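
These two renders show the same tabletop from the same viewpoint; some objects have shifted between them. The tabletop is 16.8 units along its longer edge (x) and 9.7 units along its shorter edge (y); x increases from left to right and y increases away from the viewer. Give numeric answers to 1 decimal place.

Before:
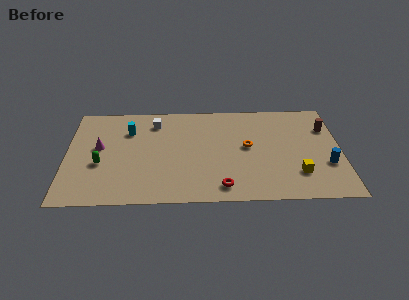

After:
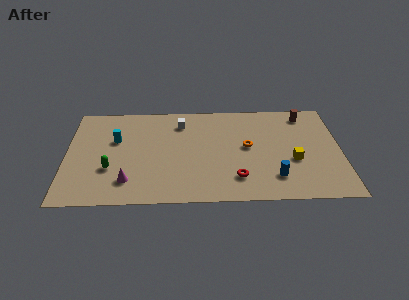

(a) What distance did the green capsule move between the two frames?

0.8

The green capsule moved from about (2.1, 3.8) to (2.7, 3.3), a distance of √(0.6² + 0.5²) ≈ 0.8.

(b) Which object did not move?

the orange torus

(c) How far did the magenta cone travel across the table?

3.8

From (2.0, 5.4) to (3.8, 2.1), the magenta cone covered √(1.8² + 3.3²) ≈ 3.8 units.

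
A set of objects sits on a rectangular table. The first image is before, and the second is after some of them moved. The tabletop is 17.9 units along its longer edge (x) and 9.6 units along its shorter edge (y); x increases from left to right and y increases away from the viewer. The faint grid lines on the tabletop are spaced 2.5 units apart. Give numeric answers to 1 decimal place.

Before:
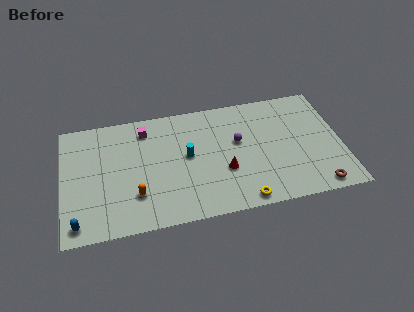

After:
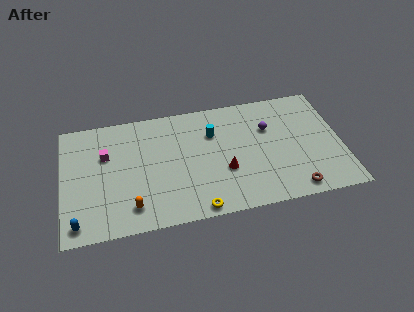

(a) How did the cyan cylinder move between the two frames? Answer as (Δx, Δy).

(1.7, 1.5)

The cyan cylinder started near (8.0, 5.2) and ended near (9.7, 6.7).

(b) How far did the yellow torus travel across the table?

2.9

From (11.3, 0.9) to (8.4, 0.8), the yellow torus covered √(2.9² + 0.1²) ≈ 2.9 units.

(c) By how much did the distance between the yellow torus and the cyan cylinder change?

+0.6

They were about 5.4 units apart before and 6.0 after — 0.6 units further apart.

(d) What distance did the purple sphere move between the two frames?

2.1

The purple sphere was near (11.3, 5.7) before and (13.3, 6.4) after, so it travelled √(2.0² + 0.7²) ≈ 2.1 units.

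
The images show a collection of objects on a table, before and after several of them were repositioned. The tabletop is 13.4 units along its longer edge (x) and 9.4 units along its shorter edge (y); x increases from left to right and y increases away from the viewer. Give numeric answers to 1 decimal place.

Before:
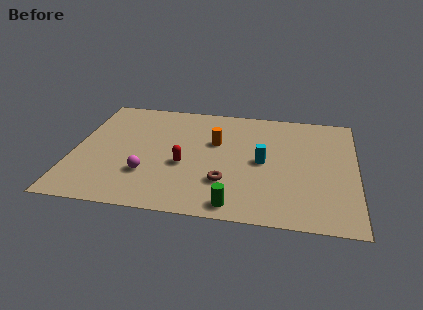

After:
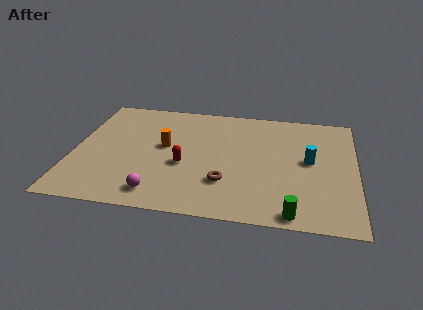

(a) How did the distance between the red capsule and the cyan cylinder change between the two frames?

+2.2

The distance was about 3.8 in the first image and 6.0 in the second, so they moved 2.2 units further apart.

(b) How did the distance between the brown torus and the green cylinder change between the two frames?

+1.9

They were about 1.8 units apart before and 3.7 after — 1.9 units further apart.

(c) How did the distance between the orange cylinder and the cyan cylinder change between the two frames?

+4.3

Before: roughly 2.6 units apart; after: 6.9. That's 4.3 units further apart.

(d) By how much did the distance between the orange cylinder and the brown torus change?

+0.6

Before: roughly 3.3 units apart; after: 3.9. That's 0.6 units further apart.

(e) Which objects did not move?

the red capsule and the brown torus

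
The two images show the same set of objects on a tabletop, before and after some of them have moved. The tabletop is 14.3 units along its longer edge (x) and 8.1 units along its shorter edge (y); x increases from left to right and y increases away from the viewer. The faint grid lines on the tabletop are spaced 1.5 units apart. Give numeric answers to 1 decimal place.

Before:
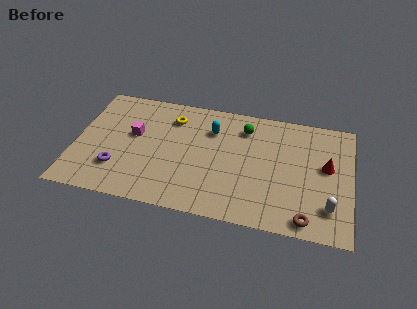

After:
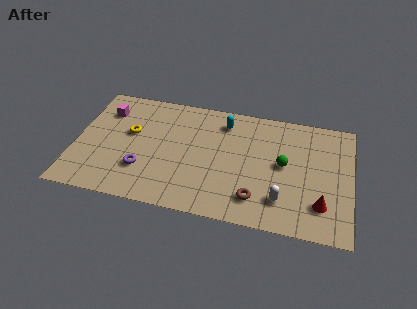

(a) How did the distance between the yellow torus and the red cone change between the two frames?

+2.1

The distance was about 8.3 in the first image and 10.4 in the second, so they moved 2.1 units further apart.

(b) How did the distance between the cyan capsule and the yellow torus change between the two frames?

+3.0

They were about 2.1 units apart before and 5.1 after — 3.0 units further apart.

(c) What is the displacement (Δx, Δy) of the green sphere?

(2.1, -2.1)

From the two frames, the green sphere sits at roughly (8.7, 6.4) before and (10.8, 4.3) after.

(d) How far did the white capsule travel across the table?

2.4

The white capsule moved from about (13.2, 1.9) to (10.8, 1.9), a distance of √(2.4² + 0.0²) ≈ 2.4.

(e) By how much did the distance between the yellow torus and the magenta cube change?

-0.6

The distance was about 2.5 in the first image and 1.9 in the second, so they moved 0.6 units closer together.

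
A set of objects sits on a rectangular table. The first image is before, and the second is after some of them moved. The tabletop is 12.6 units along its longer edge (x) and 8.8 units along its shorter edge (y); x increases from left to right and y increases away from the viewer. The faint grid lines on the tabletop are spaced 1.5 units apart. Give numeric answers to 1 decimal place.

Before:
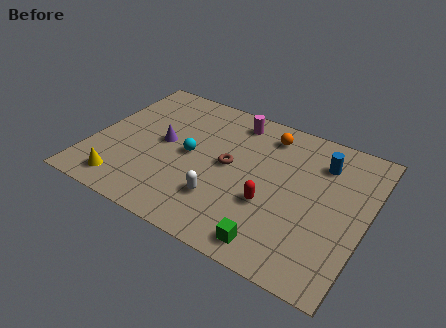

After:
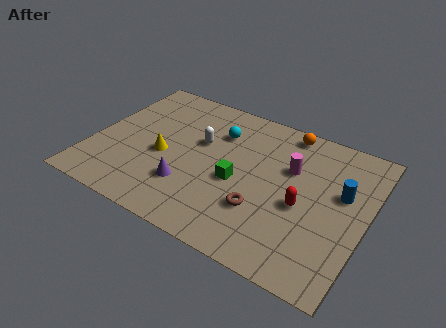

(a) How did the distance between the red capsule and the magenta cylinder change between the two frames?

-2.8

They were about 4.9 units apart before and 2.1 after — 2.8 units closer together.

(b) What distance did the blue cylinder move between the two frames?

1.8

The blue cylinder moved from about (10.3, 6.7) to (11.4, 5.3), a distance of √(1.1² + 1.4²) ≈ 1.8.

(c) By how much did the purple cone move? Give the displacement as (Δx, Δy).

(1.5, -2.1)

The purple cone started near (3.2, 4.6) and ended near (4.7, 2.5).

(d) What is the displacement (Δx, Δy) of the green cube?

(-2.1, 2.7)

The green cube was at about (8.9, 1.1) and moved to about (6.8, 3.8).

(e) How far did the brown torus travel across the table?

2.6

The brown torus was near (6.3, 4.6) before and (8.1, 2.7) after, so it travelled √(1.8² + 1.9²) ≈ 2.6 units.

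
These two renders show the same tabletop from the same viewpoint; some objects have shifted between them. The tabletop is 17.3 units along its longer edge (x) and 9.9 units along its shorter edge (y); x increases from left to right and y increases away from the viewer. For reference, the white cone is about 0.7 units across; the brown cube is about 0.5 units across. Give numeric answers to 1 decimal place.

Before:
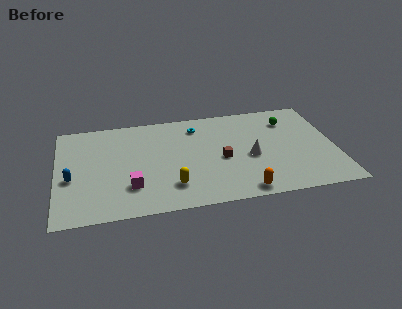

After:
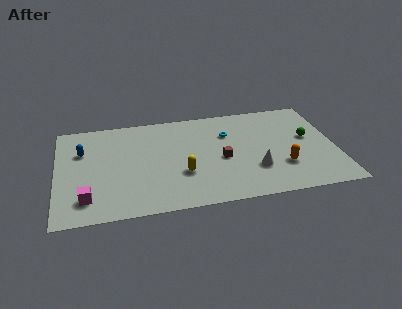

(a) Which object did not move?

the brown cube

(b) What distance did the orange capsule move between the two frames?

3.3

The orange capsule moved from about (11.3, 1.0) to (13.9, 3.0), a distance of √(2.6² + 2.0²) ≈ 3.3.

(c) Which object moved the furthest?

the orange capsule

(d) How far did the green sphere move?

2.3

From (14.6, 7.6) to (15.7, 5.6), the green sphere covered √(1.1² + 2.0²) ≈ 2.3 units.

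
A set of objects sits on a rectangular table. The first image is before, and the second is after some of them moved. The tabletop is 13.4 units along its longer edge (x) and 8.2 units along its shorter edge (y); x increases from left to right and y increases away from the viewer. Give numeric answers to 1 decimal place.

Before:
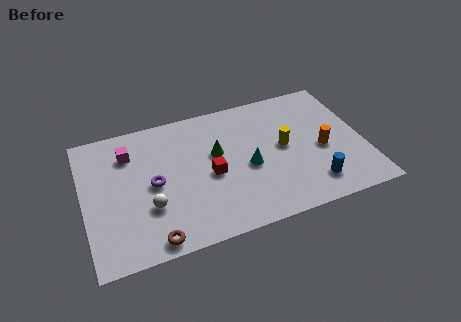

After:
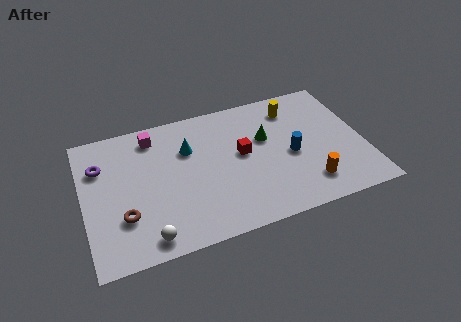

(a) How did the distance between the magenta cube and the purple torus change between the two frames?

+0.4

The distance was about 2.4 in the first image and 2.8 in the second, so they moved 0.4 units further apart.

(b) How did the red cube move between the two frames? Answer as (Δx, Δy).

(1.6, 0.8)

From the two frames, the red cube sits at roughly (6.0, 3.7) before and (7.6, 4.5) after.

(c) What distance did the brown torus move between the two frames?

2.1

The brown torus moved from about (3.0, 0.8) to (1.8, 2.5), a distance of √(1.2² + 1.7²) ≈ 2.1.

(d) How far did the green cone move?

2.4

The green cone was near (6.4, 4.9) before and (8.8, 5.1) after, so it travelled √(2.4² + 0.2²) ≈ 2.4 units.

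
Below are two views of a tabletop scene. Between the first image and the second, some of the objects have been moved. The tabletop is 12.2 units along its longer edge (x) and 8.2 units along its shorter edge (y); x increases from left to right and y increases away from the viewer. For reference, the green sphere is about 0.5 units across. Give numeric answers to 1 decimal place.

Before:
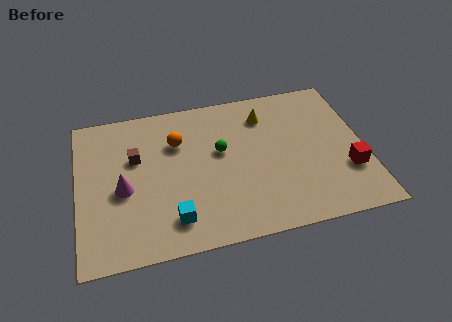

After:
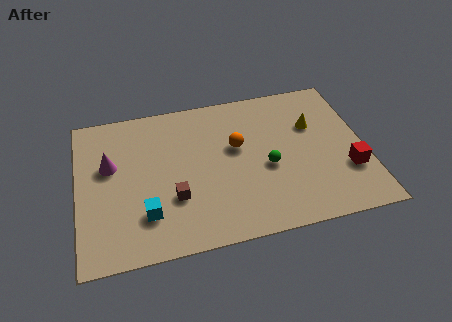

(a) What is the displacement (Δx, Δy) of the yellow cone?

(2.0, -1.0)

From the two frames, the yellow cone sits at roughly (8.1, 6.4) before and (10.1, 5.4) after.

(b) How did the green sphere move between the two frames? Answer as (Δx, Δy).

(1.9, -1.3)

The green sphere started near (6.1, 4.8) and ended near (8.0, 3.5).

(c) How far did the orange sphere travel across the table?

2.6

The orange sphere moved from about (4.3, 5.7) to (6.8, 4.9), a distance of √(2.5² + 0.8²) ≈ 2.6.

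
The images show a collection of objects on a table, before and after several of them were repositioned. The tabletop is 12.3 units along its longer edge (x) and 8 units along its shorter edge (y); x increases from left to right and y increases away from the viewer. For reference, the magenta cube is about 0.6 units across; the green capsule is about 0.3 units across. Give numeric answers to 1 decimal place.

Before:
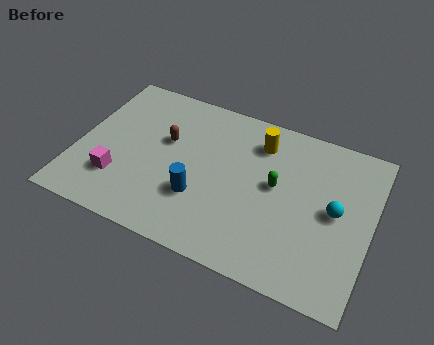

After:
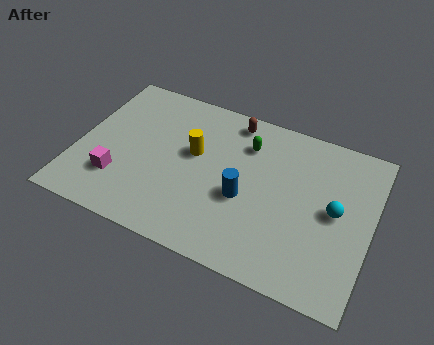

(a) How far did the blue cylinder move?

1.9

From (5.3, 2.6) to (7.1, 3.3), the blue cylinder covered √(1.8² + 0.7²) ≈ 1.9 units.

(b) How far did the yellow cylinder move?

3.1

The yellow cylinder moved from about (7.4, 6.3) to (4.8, 4.7), a distance of √(2.6² + 1.6²) ≈ 3.1.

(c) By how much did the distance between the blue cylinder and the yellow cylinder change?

-1.6

Before: roughly 4.3 units apart; after: 2.7. That's 1.6 units closer together.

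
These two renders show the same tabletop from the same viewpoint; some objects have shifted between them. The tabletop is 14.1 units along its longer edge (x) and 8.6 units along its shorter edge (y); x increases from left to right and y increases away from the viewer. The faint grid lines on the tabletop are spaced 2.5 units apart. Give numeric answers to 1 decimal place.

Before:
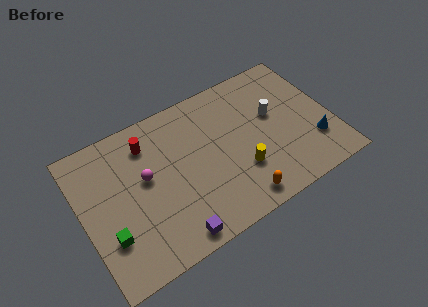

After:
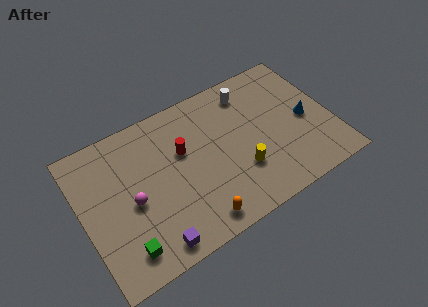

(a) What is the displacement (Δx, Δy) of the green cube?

(0.7, -1.1)

From the two frames, the green cube sits at roughly (1.2, 2.6) before and (1.9, 1.5) after.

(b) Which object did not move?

the yellow cylinder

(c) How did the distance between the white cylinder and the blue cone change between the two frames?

+0.9

They were about 3.3 units apart before and 4.2 after — 0.9 units further apart.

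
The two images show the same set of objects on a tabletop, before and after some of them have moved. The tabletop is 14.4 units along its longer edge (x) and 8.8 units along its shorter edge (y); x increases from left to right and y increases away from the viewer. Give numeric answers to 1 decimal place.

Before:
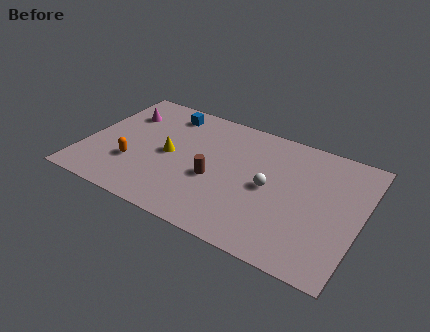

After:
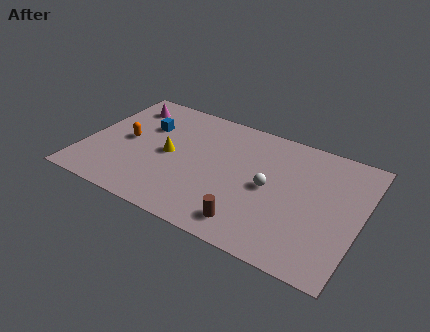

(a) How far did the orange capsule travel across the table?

1.7

The orange capsule was near (2.7, 2.8) before and (2.1, 4.4) after, so it travelled √(0.6² + 1.6²) ≈ 1.7 units.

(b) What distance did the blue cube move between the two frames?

1.7

The blue cube was near (3.8, 7.4) before and (2.9, 5.9) after, so it travelled √(0.9² + 1.5²) ≈ 1.7 units.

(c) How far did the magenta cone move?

0.7

The magenta cone moved from about (1.6, 6.4) to (1.6, 7.1), a distance of √(0.0² + 0.7²) ≈ 0.7.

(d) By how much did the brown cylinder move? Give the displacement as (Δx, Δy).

(2.2, -2.2)

The brown cylinder started near (6.9, 3.6) and ended near (9.1, 1.4).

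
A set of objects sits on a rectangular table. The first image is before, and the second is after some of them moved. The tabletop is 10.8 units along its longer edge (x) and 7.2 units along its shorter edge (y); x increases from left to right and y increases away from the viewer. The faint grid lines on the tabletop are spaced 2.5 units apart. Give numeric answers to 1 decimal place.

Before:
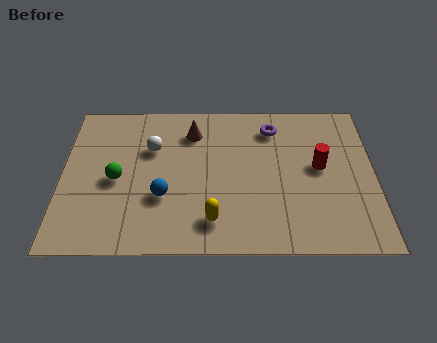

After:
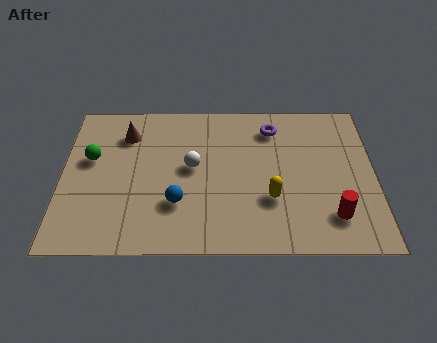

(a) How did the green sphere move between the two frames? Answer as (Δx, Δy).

(-0.9, 1.0)

The green sphere started near (1.9, 3.3) and ended near (1.0, 4.3).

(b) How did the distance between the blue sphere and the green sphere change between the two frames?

+1.9

They were about 1.8 units apart before and 3.7 after — 1.9 units further apart.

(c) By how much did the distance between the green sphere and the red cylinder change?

+1.7

The distance was about 7.0 in the first image and 8.7 in the second, so they moved 1.7 units further apart.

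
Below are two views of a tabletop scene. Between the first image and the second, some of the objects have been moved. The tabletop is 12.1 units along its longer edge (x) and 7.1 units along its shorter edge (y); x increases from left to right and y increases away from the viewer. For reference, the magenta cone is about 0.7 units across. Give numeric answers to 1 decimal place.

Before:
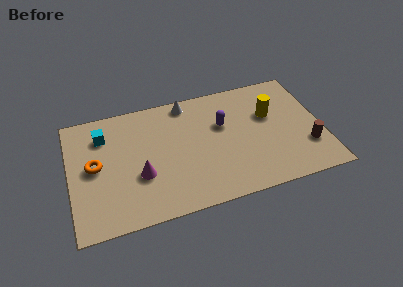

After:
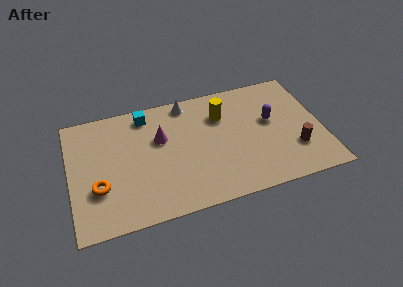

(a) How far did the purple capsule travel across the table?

2.3

The purple capsule moved from about (7.4, 4.5) to (9.7, 4.1), a distance of √(2.3² + 0.4²) ≈ 2.3.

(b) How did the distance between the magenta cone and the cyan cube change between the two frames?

-1.5

The distance was about 3.2 in the first image and 1.7 in the second, so they moved 1.5 units closer together.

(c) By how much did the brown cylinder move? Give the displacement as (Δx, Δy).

(-0.6, 0.0)

From the two frames, the brown cylinder sits at roughly (11.3, 2.1) before and (10.7, 2.1) after.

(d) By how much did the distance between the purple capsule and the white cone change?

+2.1

The distance was about 2.4 in the first image and 4.5 in the second, so they moved 2.1 units further apart.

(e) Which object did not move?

the white cone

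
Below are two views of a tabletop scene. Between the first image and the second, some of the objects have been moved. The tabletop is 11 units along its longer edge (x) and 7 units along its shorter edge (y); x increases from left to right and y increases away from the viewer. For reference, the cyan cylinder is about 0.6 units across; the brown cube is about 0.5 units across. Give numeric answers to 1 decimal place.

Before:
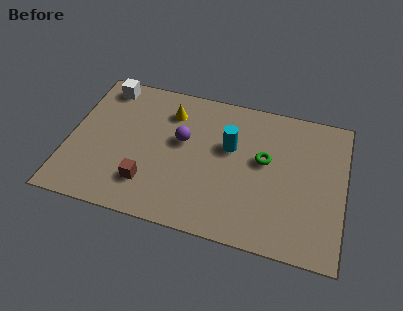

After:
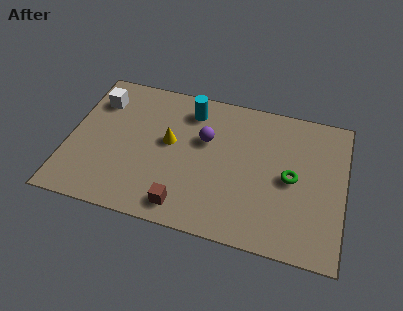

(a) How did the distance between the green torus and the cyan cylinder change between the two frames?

+3.4

Before: roughly 1.4 units apart; after: 4.8. That's 3.4 units further apart.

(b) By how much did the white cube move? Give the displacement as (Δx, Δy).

(-0.2, -0.8)

The white cube started near (1.2, 6.1) and ended near (1.0, 5.3).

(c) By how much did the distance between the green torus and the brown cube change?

-0.3

Before: roughly 5.1 units apart; after: 4.8. That's 0.3 units closer together.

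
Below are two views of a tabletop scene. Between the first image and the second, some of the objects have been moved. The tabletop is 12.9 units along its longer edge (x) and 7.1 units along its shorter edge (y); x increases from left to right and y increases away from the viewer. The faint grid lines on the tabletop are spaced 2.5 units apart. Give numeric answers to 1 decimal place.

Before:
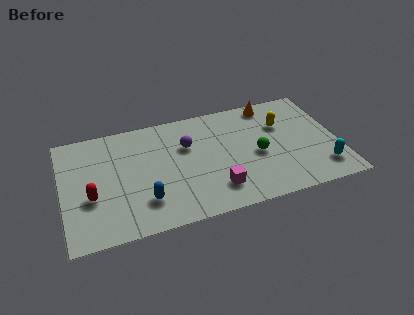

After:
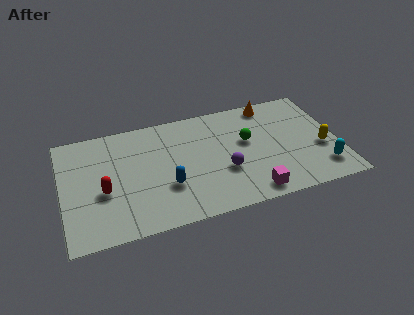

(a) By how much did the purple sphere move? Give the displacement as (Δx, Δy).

(1.6, -2.1)

The purple sphere started near (5.9, 4.7) and ended near (7.5, 2.6).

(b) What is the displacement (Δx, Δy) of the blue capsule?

(1.1, 0.6)

The blue capsule started near (3.7, 1.8) and ended near (4.8, 2.4).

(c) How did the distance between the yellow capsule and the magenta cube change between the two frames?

-0.7

Before: roughly 4.7 units apart; after: 4.0. That's 0.7 units closer together.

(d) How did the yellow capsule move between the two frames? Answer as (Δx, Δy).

(1.7, -2.0)

The yellow capsule was at about (10.4, 4.8) and moved to about (12.1, 2.8).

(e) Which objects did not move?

the cyan capsule and the orange cone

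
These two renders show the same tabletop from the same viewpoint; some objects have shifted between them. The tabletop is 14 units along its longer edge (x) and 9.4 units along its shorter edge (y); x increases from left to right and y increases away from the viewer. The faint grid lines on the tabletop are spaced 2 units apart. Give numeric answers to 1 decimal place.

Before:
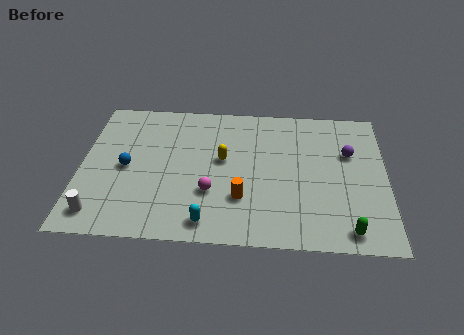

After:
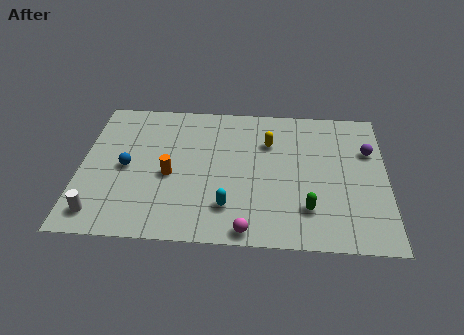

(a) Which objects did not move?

the white cylinder and the blue sphere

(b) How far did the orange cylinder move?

3.5

The orange cylinder was near (7.4, 2.8) before and (4.1, 4.1) after, so it travelled √(3.3² + 1.3²) ≈ 3.5 units.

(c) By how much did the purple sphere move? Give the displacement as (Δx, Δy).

(0.9, 0.2)

From the two frames, the purple sphere sits at roughly (12.3, 6.1) before and (13.2, 6.3) after.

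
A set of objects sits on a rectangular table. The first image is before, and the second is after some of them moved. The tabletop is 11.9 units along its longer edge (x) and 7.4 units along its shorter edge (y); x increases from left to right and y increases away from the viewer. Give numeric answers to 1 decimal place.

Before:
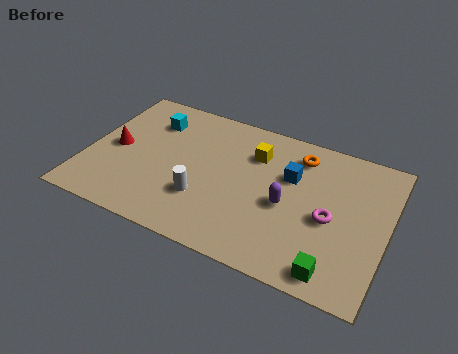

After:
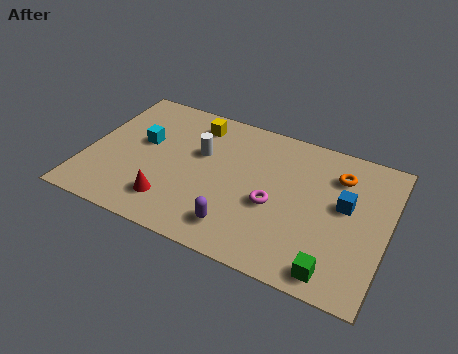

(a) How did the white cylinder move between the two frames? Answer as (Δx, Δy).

(-0.4, 2.3)

The white cylinder started near (4.8, 2.3) and ended near (4.4, 4.6).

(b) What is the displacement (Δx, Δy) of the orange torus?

(1.6, -0.4)

From the two frames, the orange torus sits at roughly (8.2, 6.0) before and (9.8, 5.6) after.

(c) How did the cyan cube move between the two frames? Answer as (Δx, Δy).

(-0.2, -1.3)

From the two frames, the cyan cube sits at roughly (2.3, 5.6) before and (2.1, 4.3) after.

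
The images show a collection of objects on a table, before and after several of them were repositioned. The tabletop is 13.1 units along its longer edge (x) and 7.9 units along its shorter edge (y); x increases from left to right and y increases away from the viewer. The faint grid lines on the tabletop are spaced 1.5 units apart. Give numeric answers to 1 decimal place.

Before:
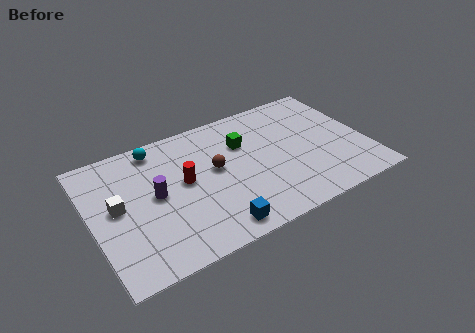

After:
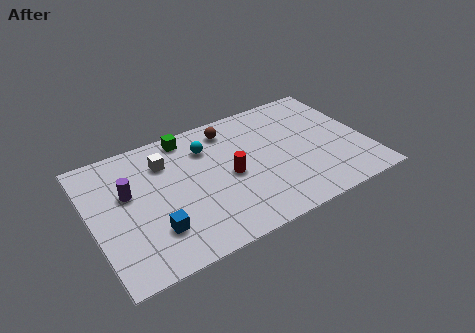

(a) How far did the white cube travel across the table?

3.0

The white cube moved from about (1.2, 4.2) to (3.7, 5.9), a distance of √(2.5² + 1.7²) ≈ 3.0.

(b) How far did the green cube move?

3.0

From (7.4, 5.4) to (4.9, 7.0), the green cube covered √(2.5² + 1.6²) ≈ 3.0 units.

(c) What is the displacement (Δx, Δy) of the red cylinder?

(2.1, -0.6)

From the two frames, the red cylinder sits at roughly (4.4, 4.3) before and (6.5, 3.7) after.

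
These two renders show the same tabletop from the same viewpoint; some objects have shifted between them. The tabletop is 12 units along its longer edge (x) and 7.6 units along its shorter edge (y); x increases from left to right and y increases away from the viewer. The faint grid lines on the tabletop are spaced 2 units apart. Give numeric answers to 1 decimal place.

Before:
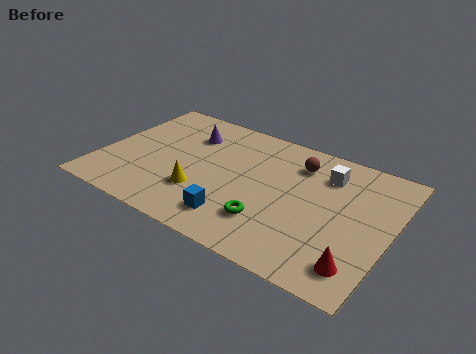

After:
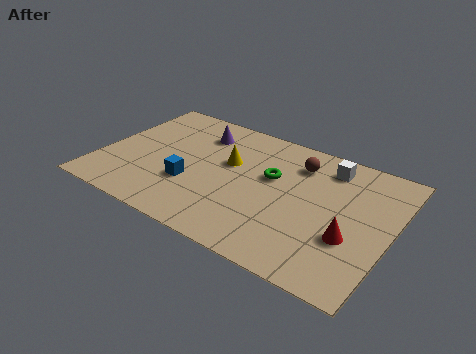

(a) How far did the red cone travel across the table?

1.4

From (11.0, 1.4) to (10.5, 2.7), the red cone covered √(0.5² + 1.3²) ≈ 1.4 units.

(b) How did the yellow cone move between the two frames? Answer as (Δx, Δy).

(0.8, 2.3)

The yellow cone was at about (4.4, 2.3) and moved to about (5.2, 4.6).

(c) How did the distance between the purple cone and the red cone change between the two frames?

-1.3

They were about 8.8 units apart before and 7.5 after — 1.3 units closer together.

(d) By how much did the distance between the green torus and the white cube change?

-1.5

Before: roughly 4.2 units apart; after: 2.7. That's 1.5 units closer together.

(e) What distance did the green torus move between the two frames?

2.6

The green torus was near (7.3, 2.0) before and (7.0, 4.6) after, so it travelled √(0.3² + 2.6²) ≈ 2.6 units.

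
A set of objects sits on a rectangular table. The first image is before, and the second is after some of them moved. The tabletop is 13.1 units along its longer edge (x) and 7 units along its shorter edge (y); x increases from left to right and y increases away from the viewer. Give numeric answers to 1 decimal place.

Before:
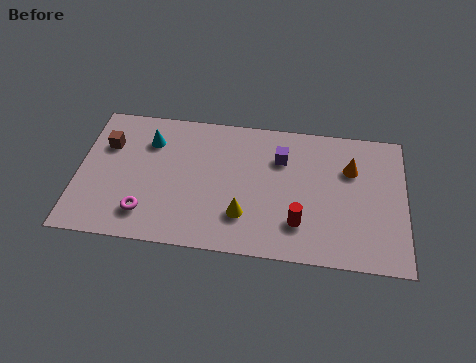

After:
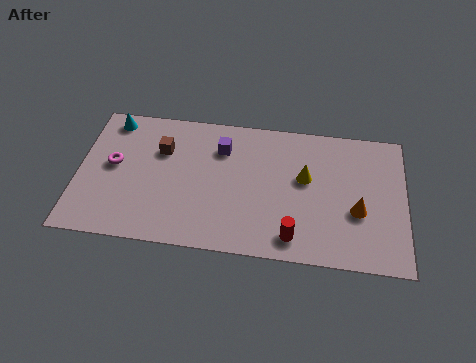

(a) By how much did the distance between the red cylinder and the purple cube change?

+1.8

The distance was about 3.3 in the first image and 5.1 in the second, so they moved 1.8 units further apart.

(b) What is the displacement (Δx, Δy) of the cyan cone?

(-1.6, 0.9)

From the two frames, the cyan cone sits at roughly (2.8, 5.2) before and (1.2, 6.1) after.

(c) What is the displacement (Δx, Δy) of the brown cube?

(2.2, 0.0)

From the two frames, the brown cube sits at roughly (1.1, 4.8) before and (3.3, 4.8) after.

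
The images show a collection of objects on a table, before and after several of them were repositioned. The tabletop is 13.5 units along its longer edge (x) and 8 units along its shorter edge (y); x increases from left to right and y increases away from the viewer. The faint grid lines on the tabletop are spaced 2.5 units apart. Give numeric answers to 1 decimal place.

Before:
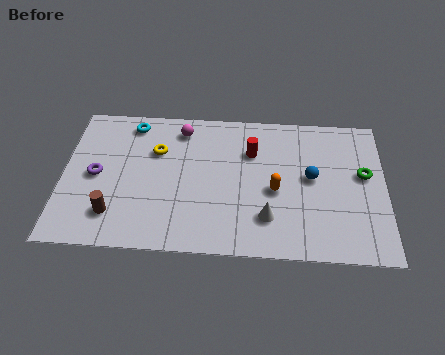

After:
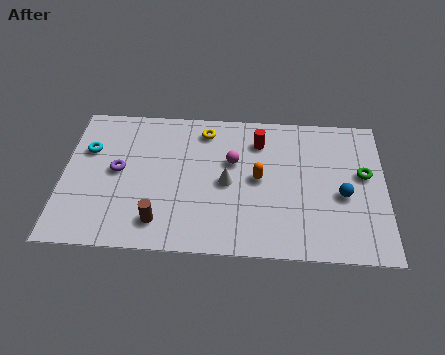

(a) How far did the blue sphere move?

1.6

The blue sphere was near (10.4, 4.3) before and (11.7, 3.4) after, so it travelled √(1.3² + 0.9²) ≈ 1.6 units.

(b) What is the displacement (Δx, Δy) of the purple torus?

(0.9, 0.3)

The purple torus started near (1.4, 3.9) and ended near (2.3, 4.2).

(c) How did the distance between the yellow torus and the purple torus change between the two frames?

+1.5

They were about 2.9 units apart before and 4.4 after — 1.5 units further apart.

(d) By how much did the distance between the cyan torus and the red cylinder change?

+2.0

Before: roughly 5.3 units apart; after: 7.3. That's 2.0 units further apart.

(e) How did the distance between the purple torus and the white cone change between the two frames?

-2.8

They were about 7.4 units apart before and 4.6 after — 2.8 units closer together.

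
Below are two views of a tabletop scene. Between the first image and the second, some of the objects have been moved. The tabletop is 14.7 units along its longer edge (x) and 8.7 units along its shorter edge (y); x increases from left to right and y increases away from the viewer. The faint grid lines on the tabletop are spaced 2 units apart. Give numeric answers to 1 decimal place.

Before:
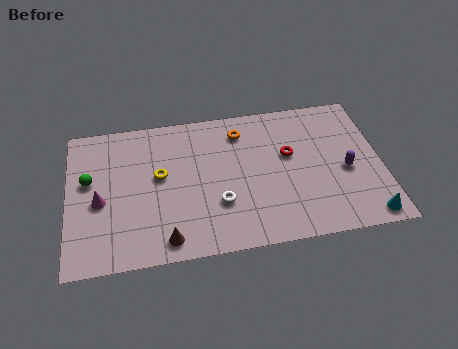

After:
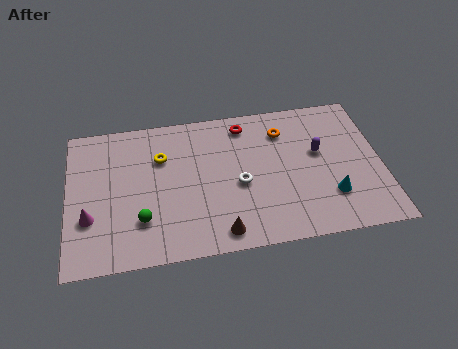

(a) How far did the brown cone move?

2.5

From (4.5, 1.1) to (7.0, 1.1), the brown cone covered √(2.5² + 0.0²) ≈ 2.5 units.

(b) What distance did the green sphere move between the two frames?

3.6

From (1.0, 5.1) to (3.4, 2.4), the green sphere covered √(2.4² + 2.7²) ≈ 3.6 units.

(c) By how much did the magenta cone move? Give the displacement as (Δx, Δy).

(-0.5, -0.9)

From the two frames, the magenta cone sits at roughly (1.5, 3.8) before and (1.0, 2.9) after.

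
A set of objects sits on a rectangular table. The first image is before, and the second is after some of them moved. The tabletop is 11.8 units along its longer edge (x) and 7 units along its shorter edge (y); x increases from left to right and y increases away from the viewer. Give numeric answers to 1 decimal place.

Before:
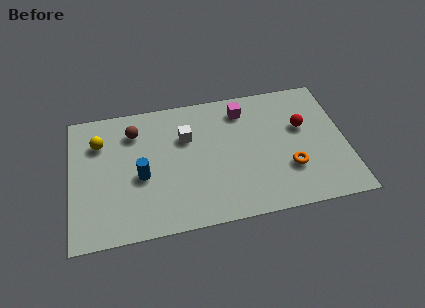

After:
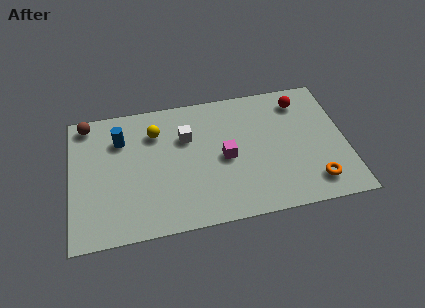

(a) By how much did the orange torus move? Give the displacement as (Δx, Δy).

(1.0, -0.9)

The orange torus was at about (9.3, 2.2) and moved to about (10.3, 1.3).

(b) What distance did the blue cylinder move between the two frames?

2.2

The blue cylinder moved from about (3.0, 3.0) to (2.2, 5.1), a distance of √(0.8² + 2.1²) ≈ 2.2.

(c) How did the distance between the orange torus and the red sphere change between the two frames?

+2.2

Before: roughly 2.2 units apart; after: 4.4. That's 2.2 units further apart.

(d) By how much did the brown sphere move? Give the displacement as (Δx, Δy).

(-2.0, 0.8)

The brown sphere was at about (2.8, 5.4) and moved to about (0.8, 6.2).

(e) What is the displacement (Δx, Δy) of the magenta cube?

(-0.9, -2.4)

From the two frames, the magenta cube sits at roughly (7.5, 5.7) before and (6.6, 3.3) after.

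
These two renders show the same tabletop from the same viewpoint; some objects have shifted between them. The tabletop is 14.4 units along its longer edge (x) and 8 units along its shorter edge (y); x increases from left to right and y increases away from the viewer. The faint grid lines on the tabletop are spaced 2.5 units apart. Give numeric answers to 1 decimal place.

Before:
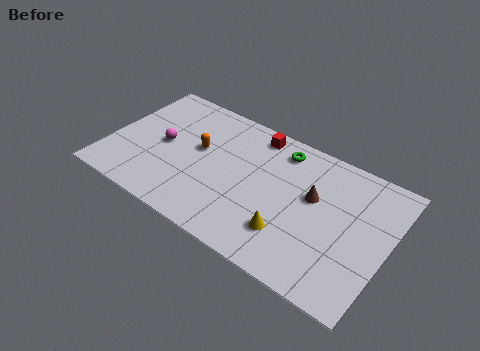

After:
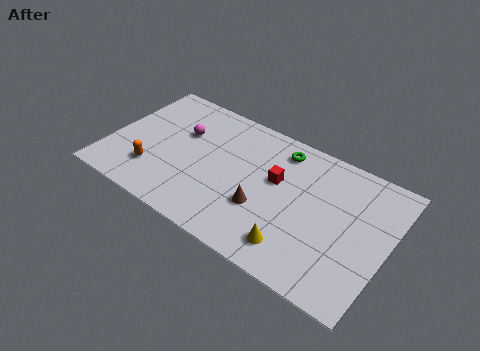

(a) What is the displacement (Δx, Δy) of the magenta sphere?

(0.8, 1.2)

The magenta sphere started near (2.7, 4.0) and ended near (3.5, 5.2).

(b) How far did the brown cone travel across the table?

3.0

From (10.5, 4.8) to (8.2, 2.8), the brown cone covered √(2.3² + 2.0²) ≈ 3.0 units.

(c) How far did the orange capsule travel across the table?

3.2

The orange capsule moved from about (4.5, 4.6) to (2.5, 2.1), a distance of √(2.0² + 2.5²) ≈ 3.2.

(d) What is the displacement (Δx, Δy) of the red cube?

(1.5, -2.2)

The red cube was at about (7.1, 7.0) and moved to about (8.6, 4.8).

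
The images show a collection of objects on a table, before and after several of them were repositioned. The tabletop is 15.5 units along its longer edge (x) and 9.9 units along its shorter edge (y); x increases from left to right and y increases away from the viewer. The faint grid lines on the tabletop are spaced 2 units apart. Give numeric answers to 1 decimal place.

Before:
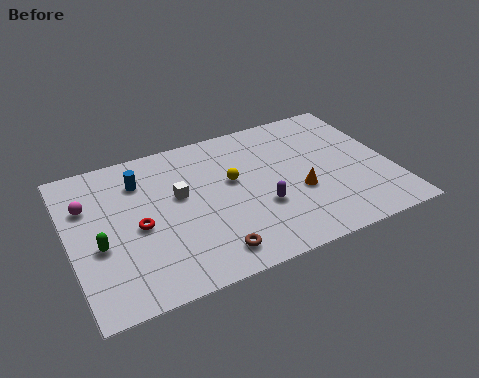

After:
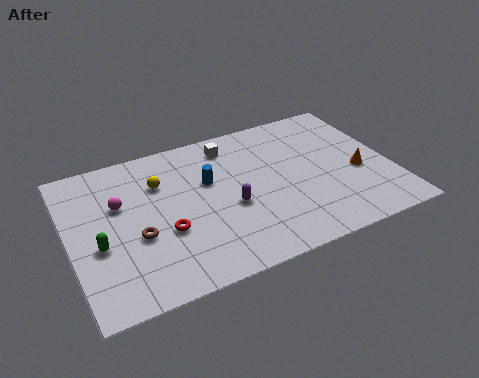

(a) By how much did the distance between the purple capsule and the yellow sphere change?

+1.7

Before: roughly 2.5 units apart; after: 4.2. That's 1.7 units further apart.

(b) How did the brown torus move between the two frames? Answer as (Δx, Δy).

(-3.2, 2.4)

From the two frames, the brown torus sits at roughly (6.3, 1.5) before and (3.1, 3.9) after.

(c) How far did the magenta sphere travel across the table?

1.6

The magenta sphere was near (1.0, 6.8) before and (2.5, 6.3) after, so it travelled √(1.5² + 0.5²) ≈ 1.6 units.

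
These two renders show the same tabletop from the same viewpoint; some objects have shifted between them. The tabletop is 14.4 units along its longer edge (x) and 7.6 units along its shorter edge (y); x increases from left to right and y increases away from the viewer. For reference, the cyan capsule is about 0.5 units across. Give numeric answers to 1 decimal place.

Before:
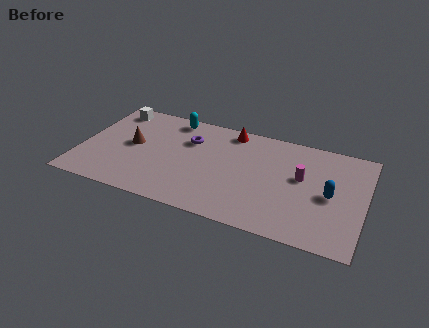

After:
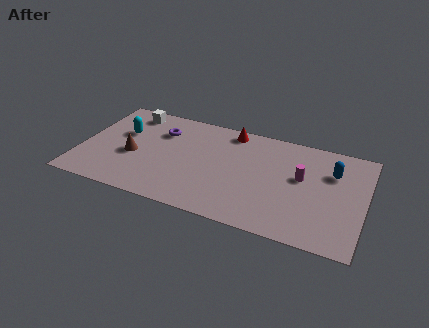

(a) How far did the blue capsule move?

1.7

From (12.7, 3.6) to (12.7, 5.3), the blue capsule covered √(0.0² + 1.7²) ≈ 1.7 units.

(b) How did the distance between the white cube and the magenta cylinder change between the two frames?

-0.9

Before: roughly 10.1 units apart; after: 9.2. That's 0.9 units closer together.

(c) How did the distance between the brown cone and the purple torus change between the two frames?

-0.5

Before: roughly 3.1 units apart; after: 2.6. That's 0.5 units closer together.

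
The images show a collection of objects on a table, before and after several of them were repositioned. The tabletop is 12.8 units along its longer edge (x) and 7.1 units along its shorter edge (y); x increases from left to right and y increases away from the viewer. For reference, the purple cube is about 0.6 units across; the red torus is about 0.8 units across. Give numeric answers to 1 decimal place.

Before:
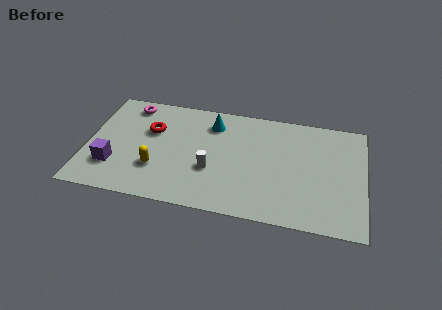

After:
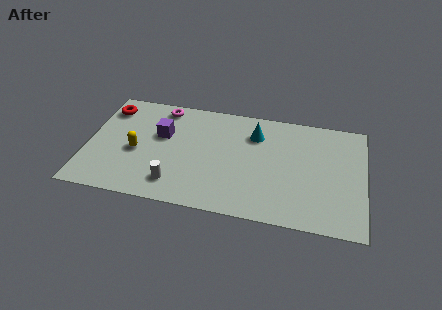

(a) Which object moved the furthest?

the purple cube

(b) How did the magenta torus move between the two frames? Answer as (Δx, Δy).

(1.5, 0.1)

The magenta torus started near (1.8, 6.1) and ended near (3.3, 6.2).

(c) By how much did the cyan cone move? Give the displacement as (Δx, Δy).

(2.0, -0.3)

The cyan cone was at about (5.7, 5.6) and moved to about (7.7, 5.3).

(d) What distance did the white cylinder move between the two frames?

2.0

The white cylinder was near (5.8, 2.6) before and (4.2, 1.4) after, so it travelled √(1.6² + 1.2²) ≈ 2.0 units.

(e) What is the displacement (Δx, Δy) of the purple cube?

(2.1, 2.4)

The purple cube started near (1.3, 2.0) and ended near (3.4, 4.4).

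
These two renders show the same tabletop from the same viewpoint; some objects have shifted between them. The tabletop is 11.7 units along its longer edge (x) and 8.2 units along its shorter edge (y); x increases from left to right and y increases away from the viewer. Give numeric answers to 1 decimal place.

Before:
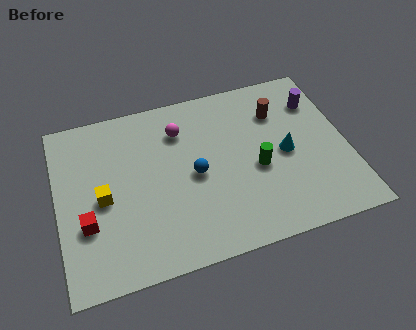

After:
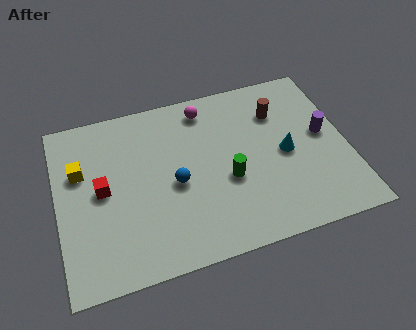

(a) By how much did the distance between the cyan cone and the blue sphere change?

+0.8

They were about 3.7 units apart before and 4.5 after — 0.8 units further apart.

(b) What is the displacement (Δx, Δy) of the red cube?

(0.7, 1.4)

From the two frames, the red cube sits at roughly (1.1, 2.8) before and (1.8, 4.2) after.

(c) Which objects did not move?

the cyan cone and the brown cylinder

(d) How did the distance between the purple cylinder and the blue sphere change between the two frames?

+0.5

They were about 5.6 units apart before and 6.1 after — 0.5 units further apart.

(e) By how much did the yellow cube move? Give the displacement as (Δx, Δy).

(-0.8, 1.5)

From the two frames, the yellow cube sits at roughly (1.8, 3.8) before and (1.0, 5.3) after.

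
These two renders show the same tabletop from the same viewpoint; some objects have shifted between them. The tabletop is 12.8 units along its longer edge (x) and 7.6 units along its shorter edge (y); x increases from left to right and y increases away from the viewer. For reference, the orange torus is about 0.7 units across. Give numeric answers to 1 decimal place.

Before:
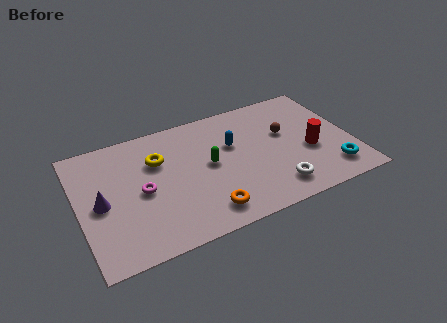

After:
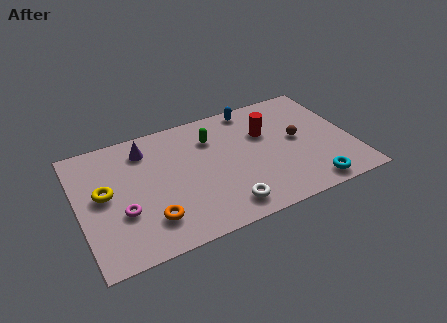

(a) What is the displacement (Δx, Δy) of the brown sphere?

(0.5, -0.6)

The brown sphere started near (9.8, 4.6) and ended near (10.3, 4.0).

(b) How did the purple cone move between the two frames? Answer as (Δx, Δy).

(2.3, 2.5)

The purple cone started near (1.0, 3.6) and ended near (3.3, 6.1).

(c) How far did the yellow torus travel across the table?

2.8

From (3.8, 5.2) to (1.2, 4.1), the yellow torus covered √(2.6² + 1.1²) ≈ 2.8 units.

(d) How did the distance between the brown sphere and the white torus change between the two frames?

+1.4

Before: roughly 3.3 units apart; after: 4.7. That's 1.4 units further apart.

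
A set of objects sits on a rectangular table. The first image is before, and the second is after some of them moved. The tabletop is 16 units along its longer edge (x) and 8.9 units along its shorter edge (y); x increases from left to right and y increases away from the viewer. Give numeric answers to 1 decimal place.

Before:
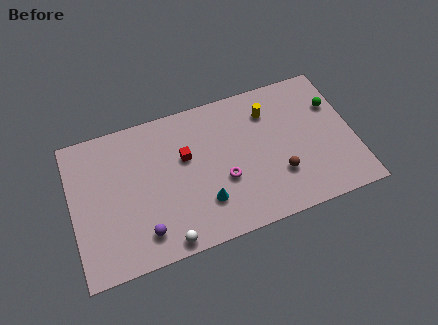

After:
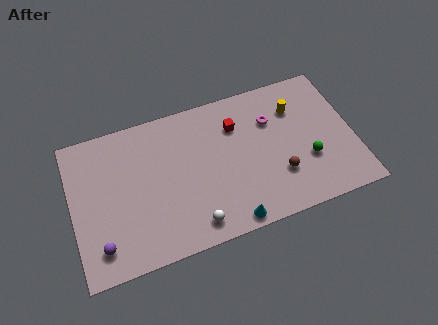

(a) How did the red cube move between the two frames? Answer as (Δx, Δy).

(3.0, 1.0)

The red cube was at about (6.5, 5.5) and moved to about (9.5, 6.5).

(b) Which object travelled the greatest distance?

the magenta torus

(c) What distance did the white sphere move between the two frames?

1.7

The white sphere was near (5.0, 0.8) before and (6.6, 1.3) after, so it travelled √(1.6² + 0.5²) ≈ 1.7 units.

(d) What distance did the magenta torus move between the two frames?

4.1

The magenta torus was near (8.5, 3.4) before and (11.5, 6.2) after, so it travelled √(3.0² + 2.8²) ≈ 4.1 units.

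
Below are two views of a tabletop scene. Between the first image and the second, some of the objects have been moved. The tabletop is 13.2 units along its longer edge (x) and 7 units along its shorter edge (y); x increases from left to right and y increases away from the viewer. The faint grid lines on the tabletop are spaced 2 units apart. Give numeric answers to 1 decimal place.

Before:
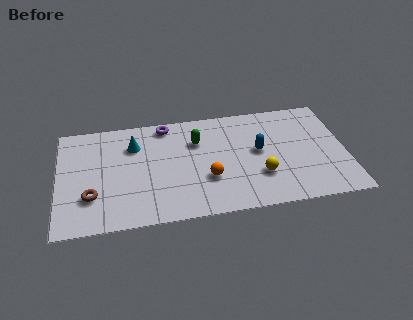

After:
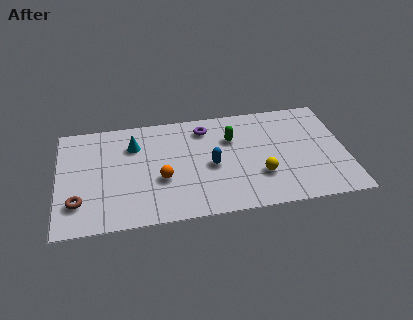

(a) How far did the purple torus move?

1.9

From (5.0, 6.2) to (6.8, 5.7), the purple torus covered √(1.8² + 0.5²) ≈ 1.9 units.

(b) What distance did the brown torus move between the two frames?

0.7

The brown torus was near (1.5, 2.1) before and (0.9, 1.8) after, so it travelled √(0.6² + 0.3²) ≈ 0.7 units.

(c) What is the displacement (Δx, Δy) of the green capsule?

(1.6, -0.1)

The green capsule was at about (6.4, 4.9) and moved to about (8.0, 4.8).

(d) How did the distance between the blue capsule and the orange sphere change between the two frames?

-0.4

The distance was about 2.8 in the first image and 2.4 in the second, so they moved 0.4 units closer together.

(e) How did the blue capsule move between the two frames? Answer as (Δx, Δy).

(-2.2, -0.6)

From the two frames, the blue capsule sits at roughly (9.2, 3.8) before and (7.0, 3.2) after.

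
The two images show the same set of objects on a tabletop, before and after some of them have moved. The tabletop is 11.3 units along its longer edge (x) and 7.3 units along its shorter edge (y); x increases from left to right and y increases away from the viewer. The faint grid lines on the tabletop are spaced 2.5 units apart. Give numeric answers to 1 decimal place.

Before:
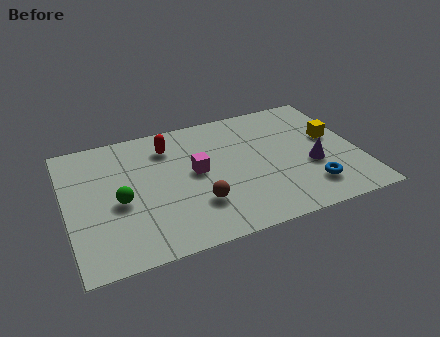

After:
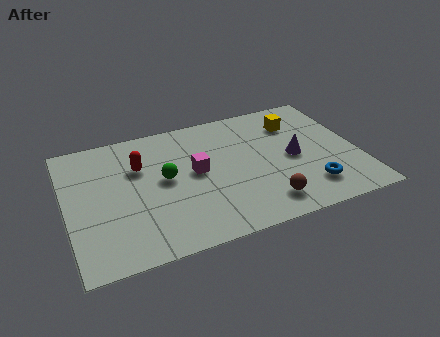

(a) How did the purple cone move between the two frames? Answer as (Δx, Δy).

(-0.6, 0.7)

The purple cone was at about (9.4, 2.8) and moved to about (8.8, 3.5).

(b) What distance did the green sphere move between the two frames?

1.9

From (2.0, 3.2) to (3.8, 3.9), the green sphere covered √(1.8² + 0.7²) ≈ 1.9 units.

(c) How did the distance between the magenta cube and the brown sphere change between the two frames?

+1.7

They were about 1.8 units apart before and 3.5 after — 1.7 units further apart.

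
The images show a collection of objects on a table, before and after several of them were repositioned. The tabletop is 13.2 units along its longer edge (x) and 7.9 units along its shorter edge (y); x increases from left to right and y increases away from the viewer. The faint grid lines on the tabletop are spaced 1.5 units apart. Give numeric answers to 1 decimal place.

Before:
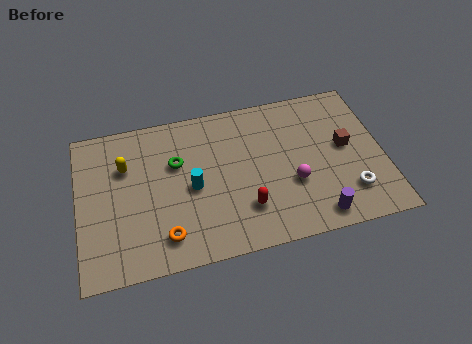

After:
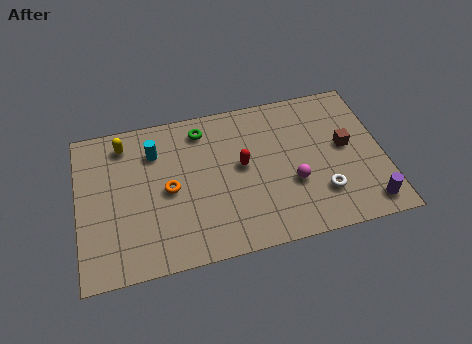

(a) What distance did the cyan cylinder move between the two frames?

2.7

From (4.9, 3.7) to (3.4, 5.9), the cyan cylinder covered √(1.5² + 2.2²) ≈ 2.7 units.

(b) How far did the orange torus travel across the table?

2.3

The orange torus moved from about (3.6, 1.5) to (3.9, 3.8), a distance of √(0.3² + 2.3²) ≈ 2.3.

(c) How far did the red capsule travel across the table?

2.2

The red capsule moved from about (7.1, 2.1) to (7.1, 4.3), a distance of √(0.0² + 2.2²) ≈ 2.2.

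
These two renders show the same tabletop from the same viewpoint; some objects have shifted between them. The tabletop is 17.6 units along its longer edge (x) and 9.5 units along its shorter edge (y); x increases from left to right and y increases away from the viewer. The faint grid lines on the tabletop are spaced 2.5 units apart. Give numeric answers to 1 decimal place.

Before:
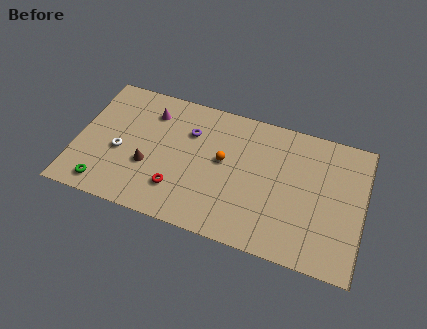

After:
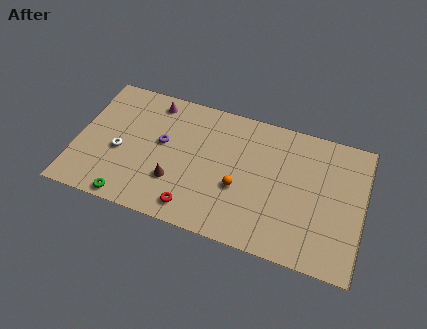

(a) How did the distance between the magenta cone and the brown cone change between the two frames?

+1.7

They were about 3.9 units apart before and 5.6 after — 1.7 units further apart.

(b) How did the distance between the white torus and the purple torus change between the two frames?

-2.0

The distance was about 4.9 in the first image and 2.9 in the second, so they moved 2.0 units closer together.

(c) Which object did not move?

the white torus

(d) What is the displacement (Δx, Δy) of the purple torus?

(-1.6, -1.3)

The purple torus was at about (6.8, 6.7) and moved to about (5.2, 5.4).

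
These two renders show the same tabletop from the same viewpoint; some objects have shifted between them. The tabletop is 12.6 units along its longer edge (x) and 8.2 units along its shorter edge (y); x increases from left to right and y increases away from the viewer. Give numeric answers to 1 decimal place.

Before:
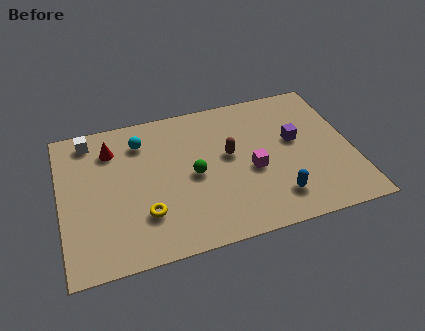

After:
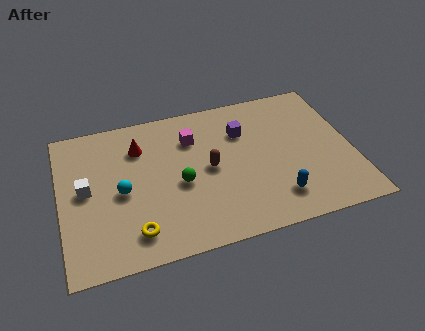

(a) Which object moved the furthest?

the magenta cube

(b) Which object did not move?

the blue capsule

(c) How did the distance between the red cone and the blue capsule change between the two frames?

-1.1

They were about 8.2 units apart before and 7.1 after — 1.1 units closer together.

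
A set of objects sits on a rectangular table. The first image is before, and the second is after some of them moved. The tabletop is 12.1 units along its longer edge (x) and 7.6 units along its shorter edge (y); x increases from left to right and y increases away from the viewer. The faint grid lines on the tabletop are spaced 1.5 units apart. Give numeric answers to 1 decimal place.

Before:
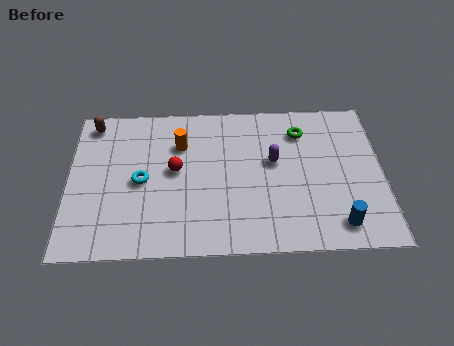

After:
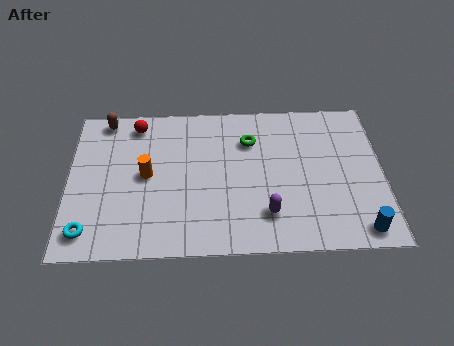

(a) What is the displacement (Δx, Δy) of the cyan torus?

(-2.0, -2.4)

From the two frames, the cyan torus sits at roughly (2.8, 3.6) before and (0.8, 1.2) after.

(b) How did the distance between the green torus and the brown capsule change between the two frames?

-2.4

Before: roughly 8.1 units apart; after: 5.7. That's 2.4 units closer together.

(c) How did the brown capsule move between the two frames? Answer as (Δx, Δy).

(0.5, 0.2)

From the two frames, the brown capsule sits at roughly (0.9, 6.6) before and (1.4, 6.8) after.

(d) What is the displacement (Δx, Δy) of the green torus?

(-2.0, -0.4)

From the two frames, the green torus sits at roughly (9.0, 5.9) before and (7.0, 5.5) after.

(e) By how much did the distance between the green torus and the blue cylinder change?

+1.3

Before: roughly 4.9 units apart; after: 6.2. That's 1.3 units further apart.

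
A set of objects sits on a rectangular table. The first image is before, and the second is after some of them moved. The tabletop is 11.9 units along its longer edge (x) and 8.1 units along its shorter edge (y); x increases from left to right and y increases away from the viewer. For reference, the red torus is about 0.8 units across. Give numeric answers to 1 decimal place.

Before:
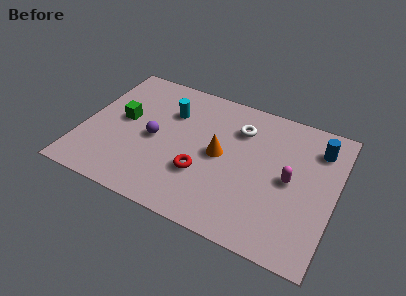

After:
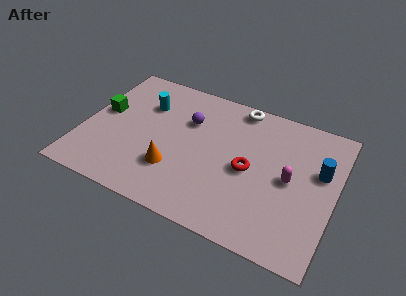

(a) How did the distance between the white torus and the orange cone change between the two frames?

+3.5

Before: roughly 2.0 units apart; after: 5.5. That's 3.5 units further apart.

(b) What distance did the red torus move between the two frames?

2.4

The red torus moved from about (5.8, 2.7) to (7.9, 3.8), a distance of √(2.1² + 1.1²) ≈ 2.4.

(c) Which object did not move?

the magenta capsule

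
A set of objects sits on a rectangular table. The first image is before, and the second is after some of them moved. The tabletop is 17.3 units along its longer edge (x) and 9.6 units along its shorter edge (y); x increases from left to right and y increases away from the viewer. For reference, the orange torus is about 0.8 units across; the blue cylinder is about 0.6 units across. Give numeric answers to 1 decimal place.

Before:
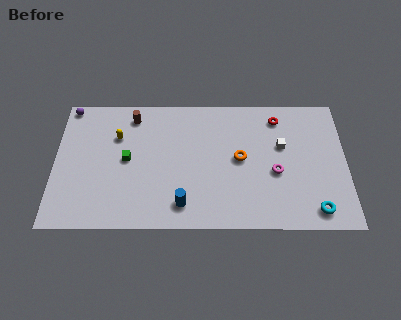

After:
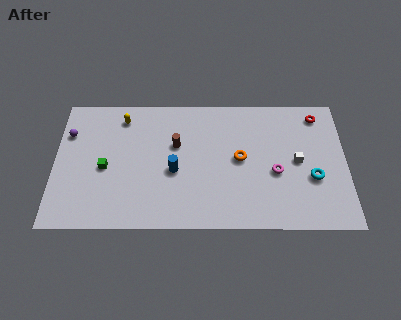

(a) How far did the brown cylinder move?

3.3

From (4.6, 8.1) to (7.2, 6.0), the brown cylinder covered √(2.6² + 2.1²) ≈ 3.3 units.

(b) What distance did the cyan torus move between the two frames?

2.3

From (15.4, 1.3) to (15.3, 3.6), the cyan torus covered √(0.1² + 2.3²) ≈ 2.3 units.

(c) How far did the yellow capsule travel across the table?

1.4

The yellow capsule moved from about (3.7, 6.6) to (4.0, 8.0), a distance of √(0.3² + 1.4²) ≈ 1.4.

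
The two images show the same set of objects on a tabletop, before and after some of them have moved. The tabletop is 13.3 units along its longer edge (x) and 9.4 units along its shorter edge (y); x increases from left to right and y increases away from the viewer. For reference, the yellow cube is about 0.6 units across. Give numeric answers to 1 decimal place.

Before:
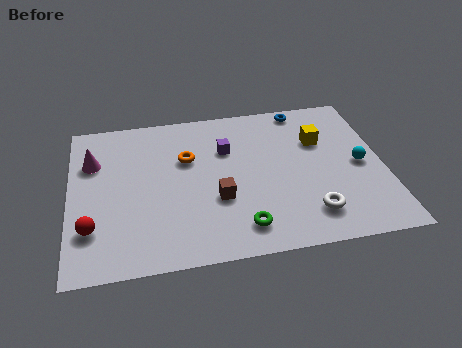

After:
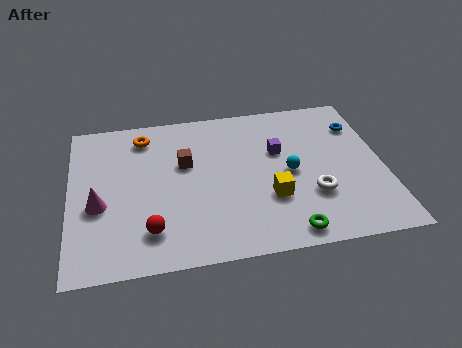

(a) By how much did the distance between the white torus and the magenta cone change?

-1.1

The distance was about 10.1 in the first image and 9.0 in the second, so they moved 1.1 units closer together.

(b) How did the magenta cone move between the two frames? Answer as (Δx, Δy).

(0.2, -2.7)

From the two frames, the magenta cone sits at roughly (1.0, 6.5) before and (1.2, 3.8) after.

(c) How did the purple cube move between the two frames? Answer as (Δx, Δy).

(2.2, -0.5)

From the two frames, the purple cube sits at roughly (6.7, 6.4) before and (8.9, 5.9) after.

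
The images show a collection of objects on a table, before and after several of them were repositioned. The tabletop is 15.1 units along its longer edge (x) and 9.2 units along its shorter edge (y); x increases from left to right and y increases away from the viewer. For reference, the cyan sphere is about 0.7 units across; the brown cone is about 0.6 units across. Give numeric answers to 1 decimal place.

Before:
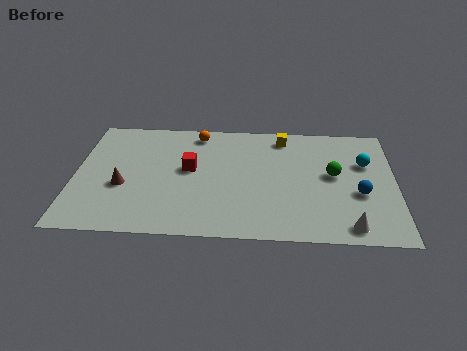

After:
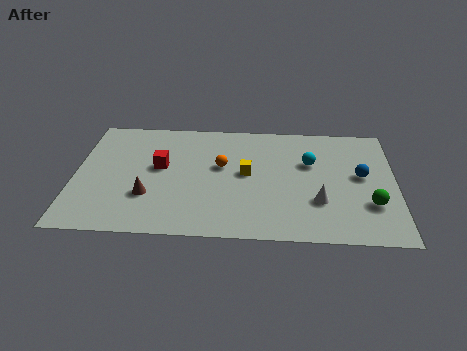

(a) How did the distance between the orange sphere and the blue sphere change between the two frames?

-2.3

The distance was about 8.9 in the first image and 6.6 in the second, so they moved 2.3 units closer together.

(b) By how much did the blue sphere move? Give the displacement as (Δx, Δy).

(0.1, 1.4)

The blue sphere started near (13.4, 3.6) and ended near (13.5, 5.0).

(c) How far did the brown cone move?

1.4

From (2.3, 3.6) to (3.5, 2.9), the brown cone covered √(1.2² + 0.7²) ≈ 1.4 units.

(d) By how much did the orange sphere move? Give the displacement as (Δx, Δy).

(1.2, -2.6)

From the two frames, the orange sphere sits at roughly (5.7, 8.0) before and (6.9, 5.4) after.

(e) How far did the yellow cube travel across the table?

3.4

The yellow cube moved from about (9.8, 7.9) to (8.1, 4.9), a distance of √(1.7² + 3.0²) ≈ 3.4.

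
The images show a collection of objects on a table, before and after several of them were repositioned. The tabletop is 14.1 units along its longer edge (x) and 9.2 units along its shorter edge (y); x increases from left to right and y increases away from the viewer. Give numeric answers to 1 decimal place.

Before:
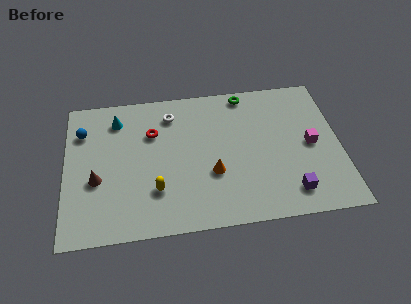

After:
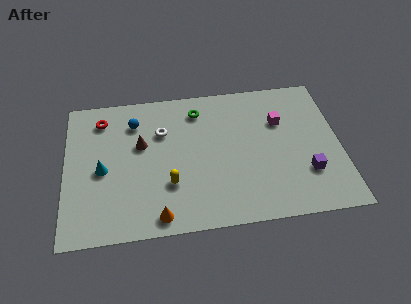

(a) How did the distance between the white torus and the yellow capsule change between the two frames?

-1.5

Before: roughly 4.9 units apart; after: 3.4. That's 1.5 units closer together.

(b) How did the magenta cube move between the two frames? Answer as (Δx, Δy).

(-1.5, 1.7)

The magenta cube started near (12.6, 4.5) and ended near (11.1, 6.2).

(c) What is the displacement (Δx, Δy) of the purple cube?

(0.9, 1.1)

The purple cube started near (11.4, 1.6) and ended near (12.3, 2.7).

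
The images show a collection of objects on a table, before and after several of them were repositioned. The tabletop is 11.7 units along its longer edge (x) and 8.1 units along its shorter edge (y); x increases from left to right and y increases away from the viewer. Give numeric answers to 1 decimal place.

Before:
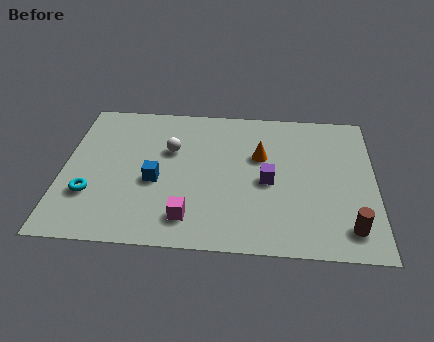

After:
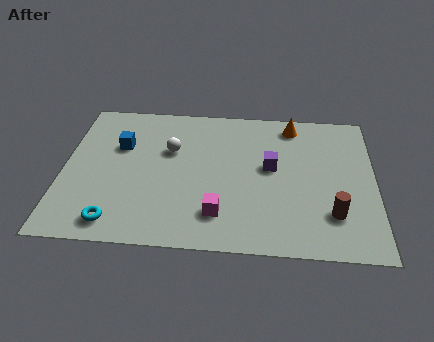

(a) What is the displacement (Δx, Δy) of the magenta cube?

(1.1, 0.3)

From the two frames, the magenta cube sits at roughly (4.8, 1.5) before and (5.9, 1.8) after.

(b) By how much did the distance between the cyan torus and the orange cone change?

+2.0

They were about 6.8 units apart before and 8.8 after — 2.0 units further apart.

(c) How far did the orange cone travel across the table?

2.2

From (7.4, 5.1) to (8.6, 7.0), the orange cone covered √(1.2² + 1.9²) ≈ 2.2 units.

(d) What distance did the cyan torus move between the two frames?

1.7

The cyan torus was near (1.1, 2.5) before and (2.1, 1.1) after, so it travelled √(1.0² + 1.4²) ≈ 1.7 units.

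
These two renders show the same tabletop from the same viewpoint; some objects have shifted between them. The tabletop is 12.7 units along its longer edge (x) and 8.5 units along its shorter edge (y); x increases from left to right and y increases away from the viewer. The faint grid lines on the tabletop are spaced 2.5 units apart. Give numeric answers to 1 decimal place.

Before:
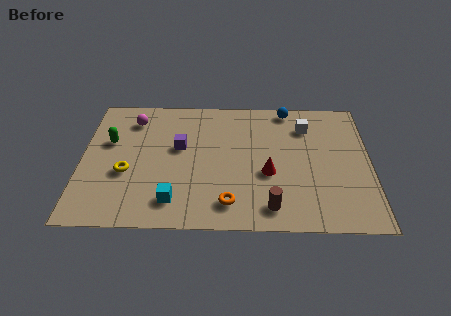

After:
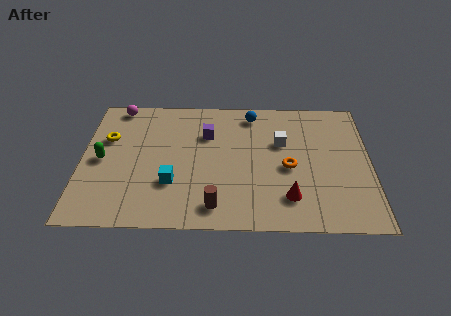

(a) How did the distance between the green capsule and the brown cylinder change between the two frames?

-2.4

Before: roughly 8.1 units apart; after: 5.7. That's 2.4 units closer together.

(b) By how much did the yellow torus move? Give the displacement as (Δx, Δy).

(-0.9, 2.2)

From the two frames, the yellow torus sits at roughly (2.0, 3.3) before and (1.1, 5.5) after.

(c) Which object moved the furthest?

the orange torus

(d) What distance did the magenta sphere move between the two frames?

1.1

The magenta sphere was near (2.2, 6.8) before and (1.5, 7.7) after, so it travelled √(0.7² + 0.9²) ≈ 1.1 units.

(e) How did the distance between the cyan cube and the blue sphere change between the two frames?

-2.1

They were about 7.9 units apart before and 5.8 after — 2.1 units closer together.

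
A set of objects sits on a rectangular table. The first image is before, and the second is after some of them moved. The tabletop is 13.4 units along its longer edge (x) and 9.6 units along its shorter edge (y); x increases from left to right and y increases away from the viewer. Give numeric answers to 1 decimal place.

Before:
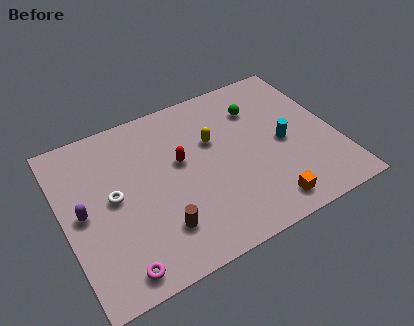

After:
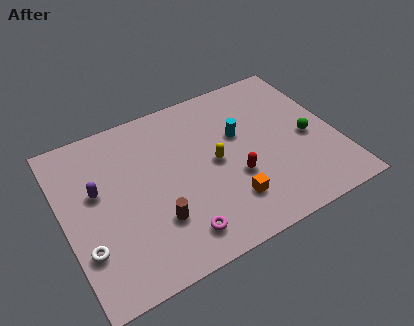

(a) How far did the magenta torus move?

3.0

The magenta torus moved from about (2.1, 1.1) to (5.1, 1.6), a distance of √(3.0² + 0.5²) ≈ 3.0.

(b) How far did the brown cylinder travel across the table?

0.5

From (4.3, 2.3) to (4.2, 2.8), the brown cylinder covered √(0.1² + 0.5²) ≈ 0.5 units.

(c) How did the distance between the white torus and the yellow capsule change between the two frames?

+1.7

The distance was about 5.2 in the first image and 6.9 in the second, so they moved 1.7 units further apart.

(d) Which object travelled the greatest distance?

the green sphere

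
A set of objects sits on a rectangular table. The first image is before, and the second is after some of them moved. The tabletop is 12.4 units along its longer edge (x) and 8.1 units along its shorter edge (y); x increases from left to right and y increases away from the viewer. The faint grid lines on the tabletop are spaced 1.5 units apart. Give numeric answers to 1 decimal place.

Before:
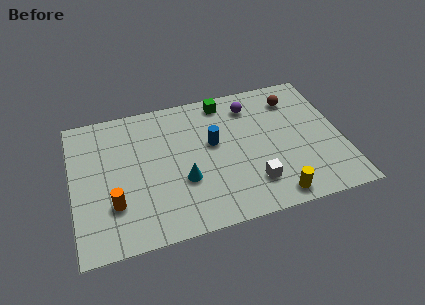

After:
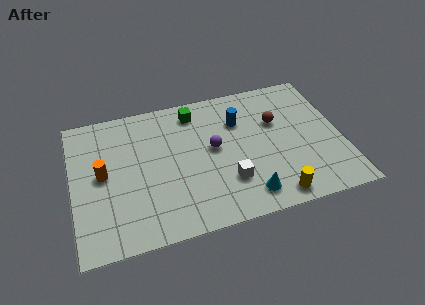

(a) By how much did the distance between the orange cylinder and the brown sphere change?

-1.3

Before: roughly 9.5 units apart; after: 8.2. That's 1.3 units closer together.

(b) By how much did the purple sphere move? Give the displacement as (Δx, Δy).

(-1.9, -2.1)

From the two frames, the purple sphere sits at roughly (8.4, 6.5) before and (6.5, 4.4) after.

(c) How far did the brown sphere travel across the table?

1.5

From (10.4, 6.4) to (9.5, 5.2), the brown sphere covered √(0.9² + 1.2²) ≈ 1.5 units.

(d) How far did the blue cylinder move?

1.6

The blue cylinder moved from about (6.5, 4.7) to (7.8, 5.7), a distance of √(1.3² + 1.0²) ≈ 1.6.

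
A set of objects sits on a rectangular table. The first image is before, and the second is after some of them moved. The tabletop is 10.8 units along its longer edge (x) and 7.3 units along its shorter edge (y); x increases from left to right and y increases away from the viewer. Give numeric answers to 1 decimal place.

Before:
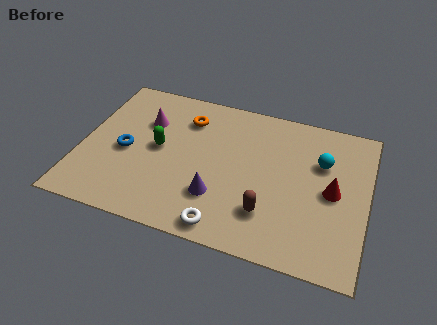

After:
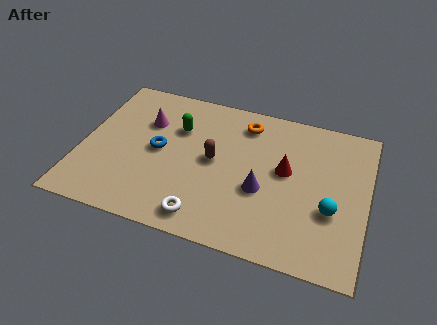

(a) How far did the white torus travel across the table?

0.8

The white torus moved from about (5.7, 0.8) to (4.9, 1.0), a distance of √(0.8² + 0.2²) ≈ 0.8.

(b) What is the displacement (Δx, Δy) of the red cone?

(-1.8, 0.5)

From the two frames, the red cone sits at roughly (9.5, 3.6) before and (7.7, 4.1) after.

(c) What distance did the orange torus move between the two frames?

2.2

The orange torus was near (3.8, 5.6) before and (6.0, 6.0) after, so it travelled √(2.2² + 0.4²) ≈ 2.2 units.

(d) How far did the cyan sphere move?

2.3

The cyan sphere was near (9.0, 4.9) before and (9.5, 2.7) after, so it travelled √(0.5² + 2.2²) ≈ 2.3 units.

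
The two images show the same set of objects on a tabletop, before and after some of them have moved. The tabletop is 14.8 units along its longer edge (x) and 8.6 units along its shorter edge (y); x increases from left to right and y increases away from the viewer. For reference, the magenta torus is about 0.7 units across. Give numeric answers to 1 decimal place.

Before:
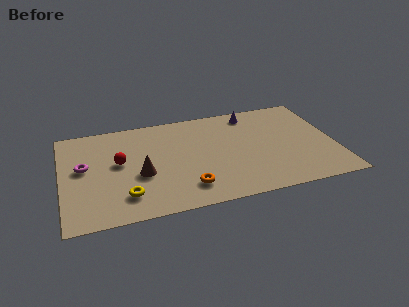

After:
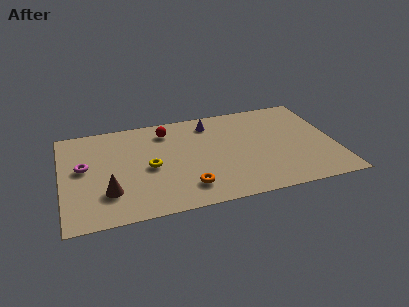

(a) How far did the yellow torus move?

2.5

The yellow torus was near (3.3, 1.9) before and (4.7, 4.0) after, so it travelled √(1.4² + 2.1²) ≈ 2.5 units.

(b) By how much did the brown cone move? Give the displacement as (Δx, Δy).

(-1.8, -1.1)

From the two frames, the brown cone sits at roughly (4.2, 3.5) before and (2.4, 2.4) after.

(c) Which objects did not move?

the magenta torus and the orange torus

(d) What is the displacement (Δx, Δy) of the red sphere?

(2.7, 2.2)

The red sphere started near (3.1, 4.8) and ended near (5.8, 7.0).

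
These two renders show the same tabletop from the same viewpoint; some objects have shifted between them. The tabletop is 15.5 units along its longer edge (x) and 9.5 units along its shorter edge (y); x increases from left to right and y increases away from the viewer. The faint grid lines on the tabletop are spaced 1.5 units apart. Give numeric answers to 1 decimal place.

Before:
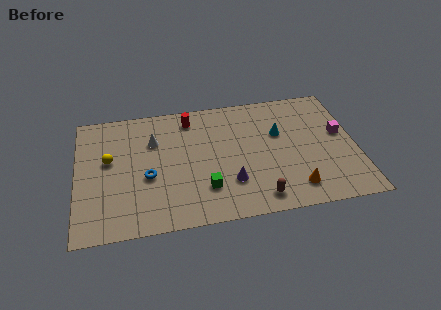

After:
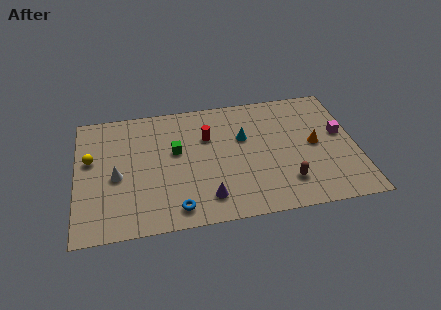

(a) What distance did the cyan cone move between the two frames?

2.0

From (11.3, 6.0) to (9.3, 6.0), the cyan cone covered √(2.0² + 0.0²) ≈ 2.0 units.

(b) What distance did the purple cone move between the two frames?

1.6

From (8.4, 2.7) to (7.1, 1.8), the purple cone covered √(1.3² + 0.9²) ≈ 1.6 units.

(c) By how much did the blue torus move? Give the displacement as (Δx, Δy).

(1.5, -2.6)

The blue torus was at about (3.9, 3.9) and moved to about (5.4, 1.3).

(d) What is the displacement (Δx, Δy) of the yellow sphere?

(-1.0, 0.2)

From the two frames, the yellow sphere sits at roughly (1.8, 5.5) before and (0.8, 5.7) after.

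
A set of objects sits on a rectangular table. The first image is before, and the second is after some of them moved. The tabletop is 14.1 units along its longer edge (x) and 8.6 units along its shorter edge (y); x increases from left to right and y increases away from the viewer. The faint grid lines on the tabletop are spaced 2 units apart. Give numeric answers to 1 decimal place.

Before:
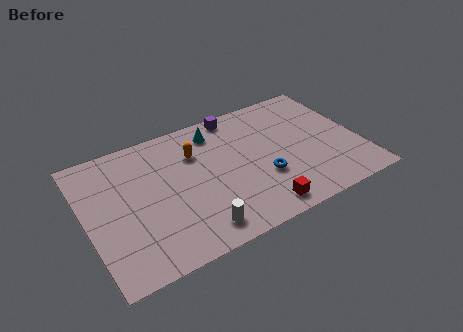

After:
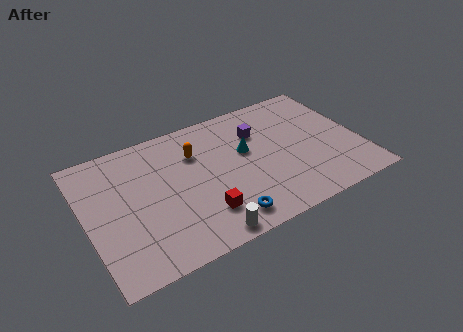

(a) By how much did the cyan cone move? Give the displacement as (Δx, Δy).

(1.3, -2.0)

The cyan cone was at about (7.0, 7.1) and moved to about (8.3, 5.1).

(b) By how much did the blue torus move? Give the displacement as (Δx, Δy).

(-2.3, -1.7)

From the two frames, the blue torus sits at roughly (8.9, 3.0) before and (6.6, 1.3) after.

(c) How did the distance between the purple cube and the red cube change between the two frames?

-1.4

The distance was about 6.7 in the first image and 5.3 in the second, so they moved 1.4 units closer together.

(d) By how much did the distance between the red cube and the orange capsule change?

-1.6

Before: roughly 5.6 units apart; after: 4.0. That's 1.6 units closer together.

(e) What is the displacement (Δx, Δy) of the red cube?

(-2.8, 1.0)

From the two frames, the red cube sits at roughly (8.4, 1.1) before and (5.6, 2.1) after.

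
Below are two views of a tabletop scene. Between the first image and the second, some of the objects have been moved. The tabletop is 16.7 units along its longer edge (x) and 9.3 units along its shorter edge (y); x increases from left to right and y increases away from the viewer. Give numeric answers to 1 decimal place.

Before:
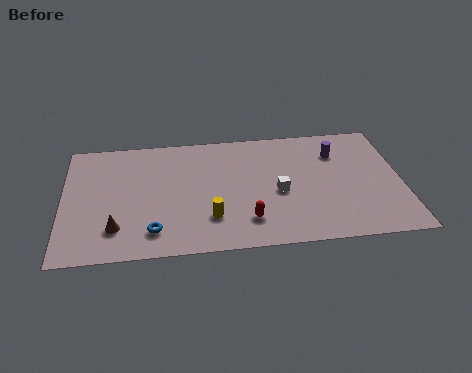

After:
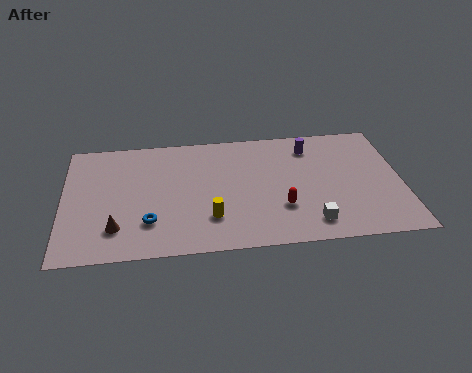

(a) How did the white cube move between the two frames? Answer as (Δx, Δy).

(1.5, -2.5)

The white cube was at about (10.6, 4.1) and moved to about (12.1, 1.6).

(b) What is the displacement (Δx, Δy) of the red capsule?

(1.7, 0.8)

From the two frames, the red capsule sits at roughly (9.0, 2.1) before and (10.7, 2.9) after.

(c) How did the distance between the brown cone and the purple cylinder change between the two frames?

-0.9

They were about 12.0 units apart before and 11.1 after — 0.9 units closer together.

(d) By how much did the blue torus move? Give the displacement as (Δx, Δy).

(-0.2, 0.7)

From the two frames, the blue torus sits at roughly (4.4, 1.8) before and (4.2, 2.5) after.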